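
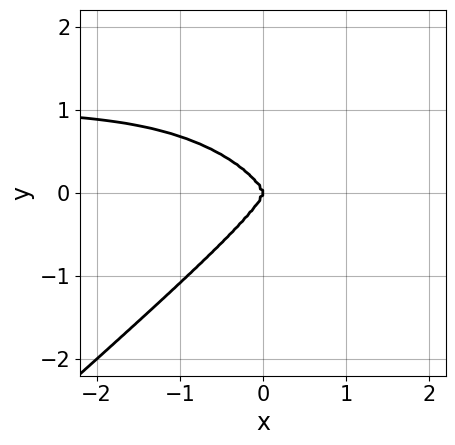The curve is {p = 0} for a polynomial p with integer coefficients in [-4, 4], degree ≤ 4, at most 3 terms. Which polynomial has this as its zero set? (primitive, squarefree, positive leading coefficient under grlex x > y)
1. deg p = 4. No degree-3 curve has this shape.
2. Against the integer gridlines: one x-axis crossing is at x = 0; one y-axis crossing is at y = 0.
3. Putting this together gives p.

2*x^3*y - 3*y^4 - 2*x^3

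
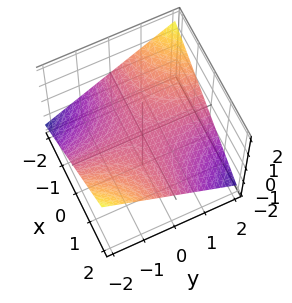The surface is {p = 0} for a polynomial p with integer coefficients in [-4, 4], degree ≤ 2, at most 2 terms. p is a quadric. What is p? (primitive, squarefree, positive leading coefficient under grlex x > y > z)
x*y + 3*z

(a) deg p = 2. A saddle surface; a quadric.
(b) Against the integer gridlines: the visible x-axis segment lies entirely on the surface; one z-axis crossing is at z = 0.
(c) Matching integer coefficients to the picture gives p. Check: (0, 1, 0) on the y-axis lies on the surface, and p(0, 1, 0) = 0. ✓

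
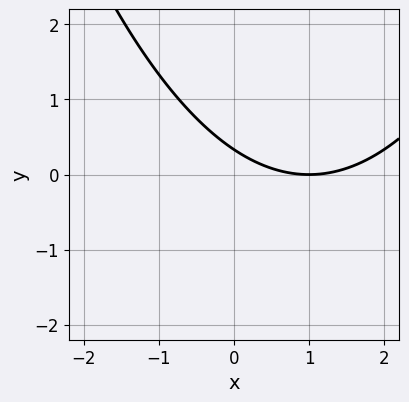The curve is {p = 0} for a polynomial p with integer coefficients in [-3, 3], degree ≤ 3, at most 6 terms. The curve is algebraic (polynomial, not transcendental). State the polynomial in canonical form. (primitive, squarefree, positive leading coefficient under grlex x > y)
1. Degree: the shape is more complex than any degree-1 curve, so deg p = 2.
2. From the visible intercepts: one x-axis crossing is at x = 1.
3. Solving for integer coefficients yields p as stated.

x^2 - 2*x - 3*y + 1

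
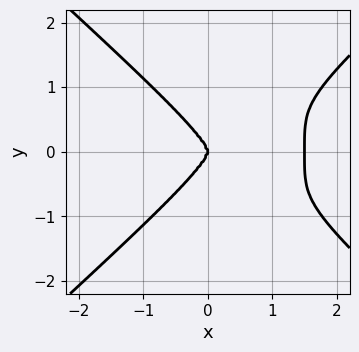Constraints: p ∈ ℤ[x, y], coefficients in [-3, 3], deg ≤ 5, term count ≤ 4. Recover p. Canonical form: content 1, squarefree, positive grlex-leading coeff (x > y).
2*x^4 - 3*y^4 - 3*x^3

First, the degree is 4 — a generic line meets the curve in up to 4 points.
Next, symmetries: the y ↦ −y reflection is a symmetry, so y appears only in even powers.
Next, checking where it meets the axes: one y-axis crossing is at y = 0; it meets the x-axis at x = 0 (among the integer gridlines).
Finally, putting this together gives p.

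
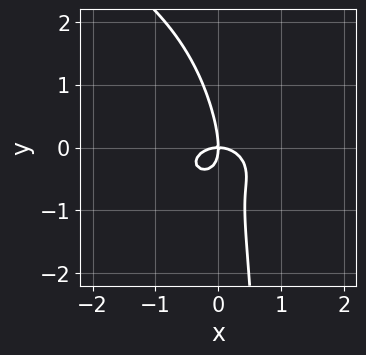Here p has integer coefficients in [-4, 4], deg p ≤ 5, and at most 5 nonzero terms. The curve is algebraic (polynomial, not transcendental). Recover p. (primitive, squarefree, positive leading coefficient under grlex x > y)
x*y^3 - 2*x^3 - 3*x*y^2 - y^3 - 2*x*y

The degree is 4 — no degree-3 curve has this shape.
From the axis intercepts and sections: it meets the y-axis at y = 0 (among the integer gridlines); it crosses the x-axis at the gridline x = 0.
Fitting integer coefficients to these (and the overall shape) gives p.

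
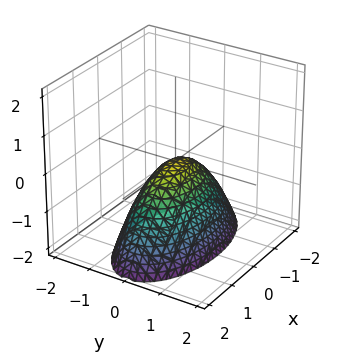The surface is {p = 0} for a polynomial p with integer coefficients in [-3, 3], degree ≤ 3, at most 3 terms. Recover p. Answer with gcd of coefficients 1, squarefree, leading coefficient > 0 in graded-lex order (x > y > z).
x^2 + 3*y^2 + 2*z

1. deg p = 2.
2. Symmetries: mirror symmetry y ↦ −y ⇒ only even powers of y; the x ↦ −x reflection is a symmetry, so x appears only in even powers.
3. Checking where it meets the axes: it crosses the y-axis at the gridline y = 0; it meets the z-axis at z = 0 (among the integer gridlines); one x-axis crossing is at x = 0.
4. The integer polynomial consistent with all of this is the stated p.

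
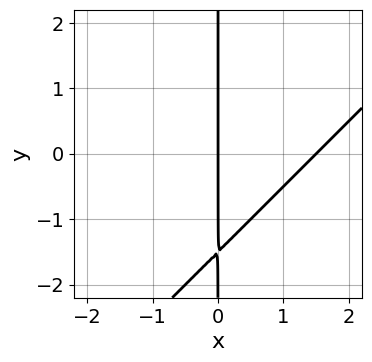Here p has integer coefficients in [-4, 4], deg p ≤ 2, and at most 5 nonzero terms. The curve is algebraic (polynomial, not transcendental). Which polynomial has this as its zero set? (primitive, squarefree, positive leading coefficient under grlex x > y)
2*x^2 - 2*x*y - 3*x

deg p = 2. The shape is more complex than any degree-1 curve.
Observable constraints: every point of the y-axis in the box is on the curve; it meets the x-axis at x = 0 (among the integer gridlines).
Fitting integer coefficients to these (and the overall shape) gives p.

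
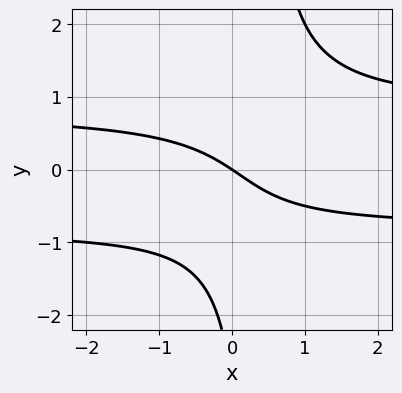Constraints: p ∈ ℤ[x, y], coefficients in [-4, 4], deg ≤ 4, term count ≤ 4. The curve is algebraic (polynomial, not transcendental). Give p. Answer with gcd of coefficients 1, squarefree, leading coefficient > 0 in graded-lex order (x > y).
3*x*y^2 - y^2 - 2*x - 3*y

First, the degree is 3 — no degree-2 curve has this shape.
Next, observable constraints: it crosses the x-axis at the gridline x = 0; it crosses the y-axis at the gridline y = 0.
Finally, these observations pin down the coefficients.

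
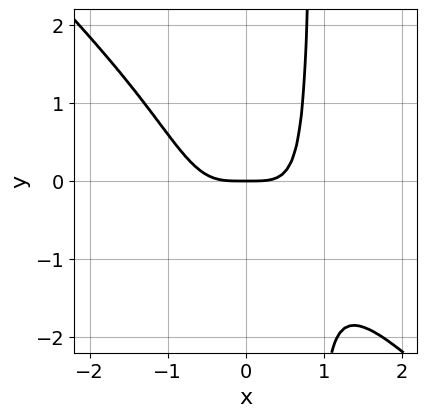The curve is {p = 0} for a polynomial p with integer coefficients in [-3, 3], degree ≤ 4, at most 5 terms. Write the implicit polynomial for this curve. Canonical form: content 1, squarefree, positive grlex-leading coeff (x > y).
3*x^4 + 3*x^3*y - 2*y

(a) deg p = 4.
(b) From the visible intercepts: it meets the x-axis at x = 0 (among the integer gridlines); one y-axis crossing is at y = 0.
(c) Together with the visible shape, these determine p as stated.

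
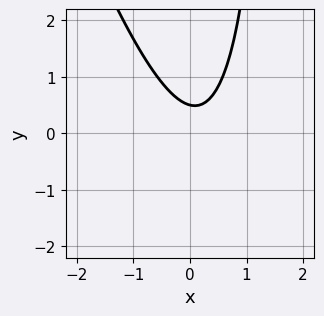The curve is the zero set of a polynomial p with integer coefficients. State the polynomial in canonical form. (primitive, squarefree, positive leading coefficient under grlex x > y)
3*x^2 + x*y - x - 2*y + 1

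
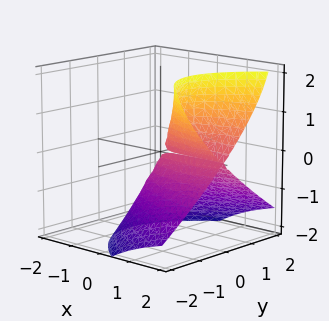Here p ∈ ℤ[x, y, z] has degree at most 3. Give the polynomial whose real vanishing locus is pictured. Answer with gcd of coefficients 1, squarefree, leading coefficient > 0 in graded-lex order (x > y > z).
2*x*z^2 - z^3 - 3*y^2

1. deg p = 3.
2. Against the integer gridlines: it meets the y-axis at y = 0 (among the integer gridlines); every point of the x-axis in the box is on the surface.
3. Together with the visible shape, these determine p as stated.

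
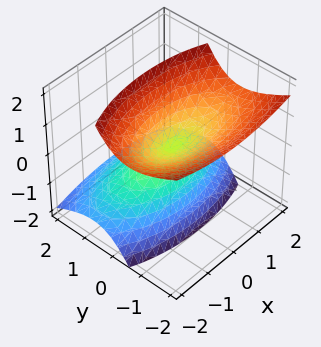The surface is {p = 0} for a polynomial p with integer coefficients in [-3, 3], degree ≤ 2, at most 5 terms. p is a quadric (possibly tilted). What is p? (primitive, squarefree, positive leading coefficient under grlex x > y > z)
1. The picture has 2 separate pieces. Treating them together as one polynomial.
2. deg p = 2. A generic line meets the surface in up to 2 points.
3. Observable constraints: one z-axis crossing is at z = 0; it crosses the y-axis at the gridline y = 0; it meets the x-axis at x = 0 (among the integer gridlines).
4. Fitting integer coefficients to these (and the overall shape) gives p.

x^2 + 3*y^2 + 3*y*z - 2*z^2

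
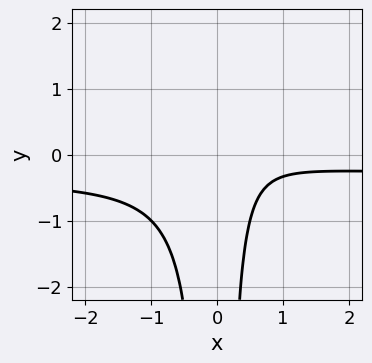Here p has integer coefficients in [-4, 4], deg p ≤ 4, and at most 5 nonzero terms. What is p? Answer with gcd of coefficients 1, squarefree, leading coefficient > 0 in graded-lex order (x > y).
3*x^2*y + x^2 - x + 1

Degree: no degree-2 curve has this shape, so deg p = 3.
Reading off the gridlines: the curve avoids every integer y-axis point in the box; the curve avoids every integer x-axis point in the box.
Solving for integer coefficients yields p as stated.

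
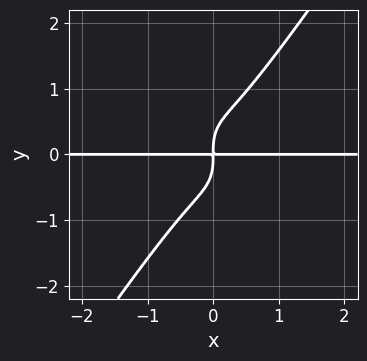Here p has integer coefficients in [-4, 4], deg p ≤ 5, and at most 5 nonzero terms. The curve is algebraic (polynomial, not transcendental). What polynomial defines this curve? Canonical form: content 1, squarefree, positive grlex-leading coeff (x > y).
Degree: a generic line meets the curve in up to 4 points, so deg p = 4.
Reading off the gridlines: every point of the x-axis in the box is on the curve.
The integer polynomial consistent with all of this is the stated p.

3*x^3*y - y^4 + x*y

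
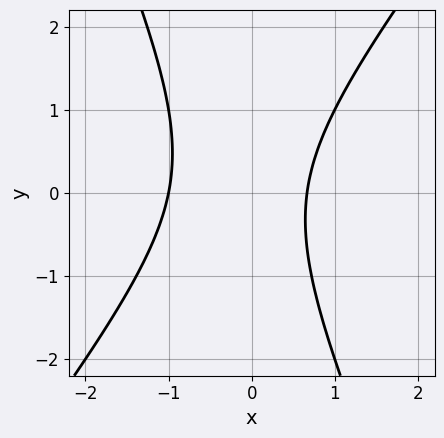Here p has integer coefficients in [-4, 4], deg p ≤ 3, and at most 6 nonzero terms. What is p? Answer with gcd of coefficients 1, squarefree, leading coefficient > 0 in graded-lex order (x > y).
1. deg p = 2. No degree-1 curve has this shape.
2. Reading off the gridlines: it crosses the x-axis at the gridline x = -1; no y-intercept at any integer in the box.
3. These observations pin down the coefficients.

3*x^2 - x*y - y^2 + x - 2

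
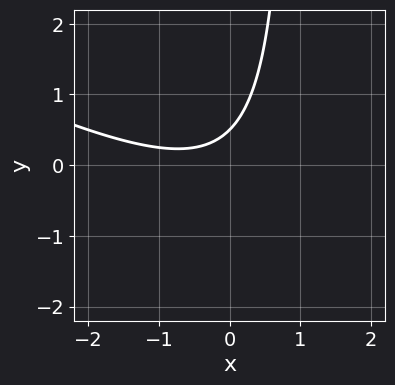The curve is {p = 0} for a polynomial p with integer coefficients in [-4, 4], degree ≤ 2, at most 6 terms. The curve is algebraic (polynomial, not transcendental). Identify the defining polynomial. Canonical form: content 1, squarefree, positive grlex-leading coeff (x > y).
x^2 + 2*x*y + x - 2*y + 1

Degree: a generic line meets the curve in up to 2 points, so deg p = 2.
Against the integer gridlines: the curve avoids every integer x-axis point in the box.
Matching integer coefficients to the picture gives p.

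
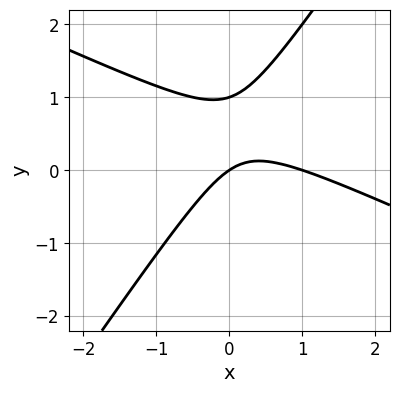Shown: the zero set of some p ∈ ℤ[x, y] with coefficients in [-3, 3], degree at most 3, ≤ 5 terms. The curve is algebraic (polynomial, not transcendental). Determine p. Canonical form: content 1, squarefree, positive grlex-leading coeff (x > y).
First, degree: the shape is more complex than any degree-1 curve, so deg p = 2.
Next, against the integer gridlines: the y-axis gridline crossings are at y ∈ {0, 1}; among the integer gridlines, it crosses the x-axis at x ∈ {0, 1}.
Finally, these observations pin down the coefficients.

2*x^2 + 3*x*y - 3*y^2 - 2*x + 3*y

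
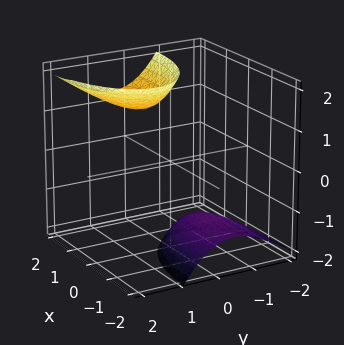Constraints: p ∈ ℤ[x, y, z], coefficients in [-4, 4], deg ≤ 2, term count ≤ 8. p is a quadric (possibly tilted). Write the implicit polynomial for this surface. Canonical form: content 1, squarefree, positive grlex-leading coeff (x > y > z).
x^2 - 2*x*z + 3*y^2 - 2*y*z - z^2 + 3

First, the picture has 2 separate pieces. They look like related sheets of one shape, so recover p as a whole.
Then, the degree is 2 — the shape is more complex than any degree-1 surface.
Next, checking where it meets the axes: no x-intercept at any integer in the box; no y-intercept at any integer in the box.
Finally, fitting integer coefficients to these (and the overall shape) gives p.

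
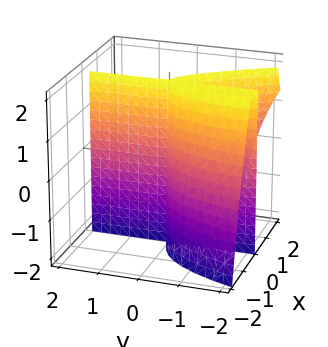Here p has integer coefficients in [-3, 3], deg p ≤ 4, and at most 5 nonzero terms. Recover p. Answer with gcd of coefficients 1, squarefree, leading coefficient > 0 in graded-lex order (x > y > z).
1. There are 2 components. They look like related sheets of one shape, so recover p as a whole.
2. deg p = 3. The shape is more complex than any degree-2 surface.
3. From the axis intercepts and sections: the visible y-axis segment lies entirely on the surface; one x-axis crossing is at x = 0.
4. Assembling these constraints gives the stated polynomial. Check: (0, 0, -1) on the z-axis lies on the surface, and p(0, 0, -1) = 0. ✓

2*x^3 + x^2*y - x*y*z + 3*x*y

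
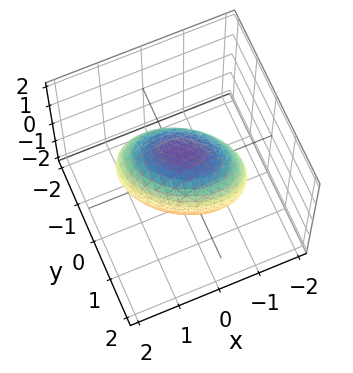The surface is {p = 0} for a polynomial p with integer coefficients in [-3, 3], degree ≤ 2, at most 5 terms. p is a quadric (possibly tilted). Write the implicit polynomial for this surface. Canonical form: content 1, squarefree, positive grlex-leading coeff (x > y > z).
2*x^2 + 2*x*y + 3*y^2 + 2*z^2 - 3

(a) The degree is 2 — the shape is more complex than any degree-1 surface.
(b) Observable constraints: the y-axis gridline crossings are at y ∈ {-1, 1}.
(c) These observations pin down the coefficients.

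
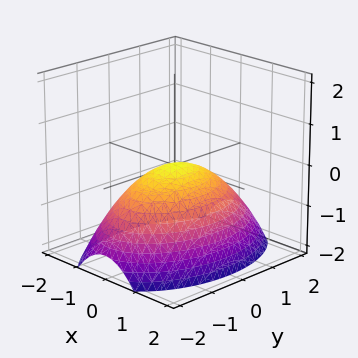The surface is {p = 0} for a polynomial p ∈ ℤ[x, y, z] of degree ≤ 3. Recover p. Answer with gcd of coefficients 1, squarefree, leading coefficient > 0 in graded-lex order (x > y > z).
2*x^2 + y^2 + 3*z

First, the degree is 2 — a paraboloid; a quadric.
Next, symmetries: mirror symmetry x ↦ −x ⇒ only even powers of x; the y ↦ −y reflection is a symmetry, so y appears only in even powers.
Next, from the axis intercepts and sections: it meets the z-axis at z = 0 (among the integer gridlines); one y-axis crossing is at y = 0; one x-axis crossing is at x = 0.
Finally, together with the visible shape, these determine p as stated.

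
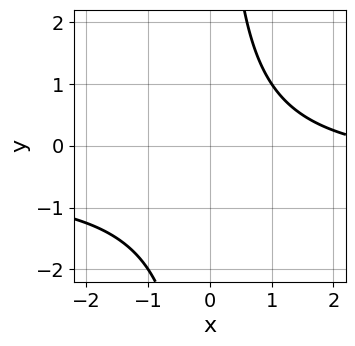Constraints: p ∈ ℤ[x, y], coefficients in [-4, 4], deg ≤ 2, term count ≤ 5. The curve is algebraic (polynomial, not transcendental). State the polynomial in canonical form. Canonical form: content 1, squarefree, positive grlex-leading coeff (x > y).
(a) The degree is 2 — the shape is more complex than any degree-1 curve.
(b) From the visible intercepts: the curve avoids every integer x-axis point in the box; it misses every integer gridline on the y-axis.
(c) Matching integer coefficients to the picture gives p.

2*x*y + x - 3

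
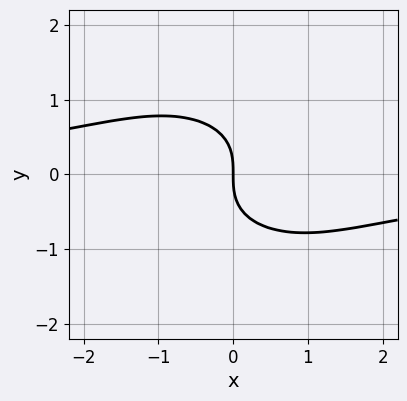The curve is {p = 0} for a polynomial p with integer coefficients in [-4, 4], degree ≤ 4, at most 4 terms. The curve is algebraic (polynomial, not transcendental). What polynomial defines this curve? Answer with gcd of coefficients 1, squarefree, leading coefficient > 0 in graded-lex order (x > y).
2*x^2*y + 3*y^3 + 3*x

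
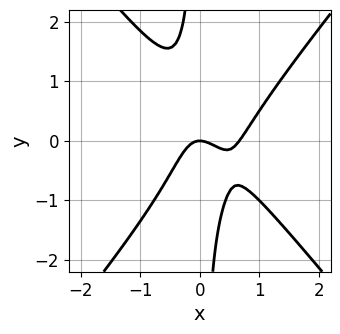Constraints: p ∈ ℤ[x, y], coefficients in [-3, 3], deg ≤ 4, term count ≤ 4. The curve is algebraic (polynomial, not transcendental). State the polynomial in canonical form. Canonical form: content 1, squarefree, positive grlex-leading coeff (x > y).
(a) deg p = 3.
(b) From the visible intercepts: it meets the y-axis at y = 0 (among the integer gridlines); it crosses the x-axis at the gridline x = 0.
(c) Together with the visible shape, these determine p as stated.

3*x^3 - 2*x*y^2 - 2*x^2 - y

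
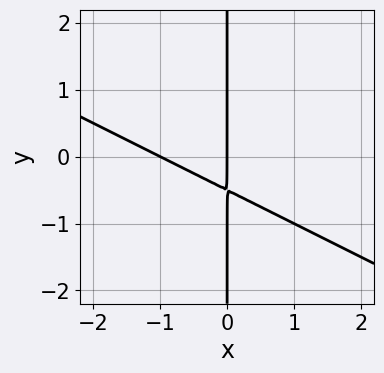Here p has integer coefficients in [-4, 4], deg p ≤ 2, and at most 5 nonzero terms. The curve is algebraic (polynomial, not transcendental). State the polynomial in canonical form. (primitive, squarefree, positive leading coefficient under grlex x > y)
First, deg p = 2. A generic line meets the curve in up to 2 points.
Then, from the axis intercepts and sections: the visible y-axis segment lies entirely on the curve; the x-axis gridline crossings are at x ∈ {-1, 0}.
Finally, solving for integer coefficients yields p as stated.

x^2 + 2*x*y + x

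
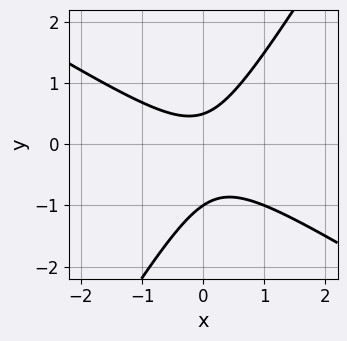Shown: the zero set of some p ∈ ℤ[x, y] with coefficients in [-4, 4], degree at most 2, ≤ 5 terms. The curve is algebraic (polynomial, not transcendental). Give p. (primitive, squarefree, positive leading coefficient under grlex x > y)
2*x^2 + 2*x*y - 2*y^2 - y + 1

deg p = 2. No degree-1 curve has this shape.
Reading off the gridlines: the curve avoids every integer x-axis point in the box; it crosses the y-axis at the gridline y = -1.
Solving for integer coefficients yields p as stated.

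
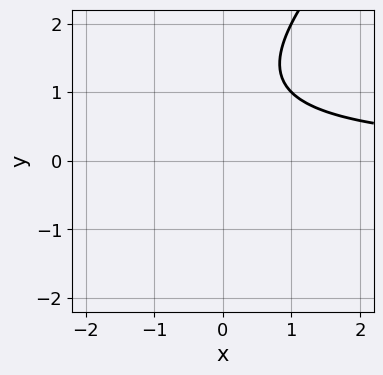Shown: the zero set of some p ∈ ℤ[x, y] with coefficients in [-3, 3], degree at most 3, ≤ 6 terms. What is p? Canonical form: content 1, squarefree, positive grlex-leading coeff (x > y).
1. deg p = 2.
2. Against the integer gridlines: no x-intercept at any integer in the box; the curve avoids every integer y-axis point in the box.
3. The integer polynomial consistent with all of this is the stated p.

x*y - y^2 + 2*y - 2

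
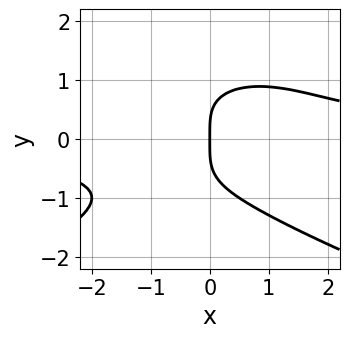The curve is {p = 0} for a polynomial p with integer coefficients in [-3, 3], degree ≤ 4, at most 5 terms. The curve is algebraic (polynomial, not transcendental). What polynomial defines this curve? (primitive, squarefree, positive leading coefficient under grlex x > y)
First, degree: a generic line meets the curve in up to 4 points, so deg p = 4.
Next, against the integer gridlines: it crosses the x-axis at the gridline x = 0; it crosses the y-axis at the gridline y = 0.
Finally, fitting integer coefficients to these (and the overall shape) gives p.

2*y^4 + 2*x^2*y - 3*x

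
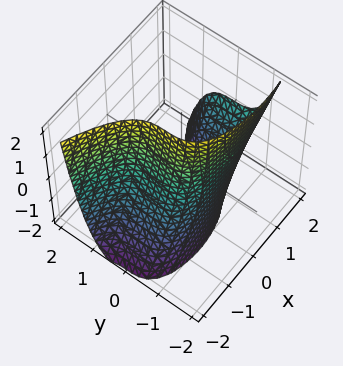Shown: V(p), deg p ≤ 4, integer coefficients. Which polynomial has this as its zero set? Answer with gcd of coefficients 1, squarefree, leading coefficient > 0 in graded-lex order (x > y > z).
The degree is 3 — no degree-2 surface has this shape.
From the visible intercepts: it misses every integer gridline on the z-axis; it meets the y-axis at y = -1 (among the integer gridlines); the x-axis gridline crossings are at x ∈ {-1, 2}.
These observations pin down the coefficients.

2*y^3 - x^2 + x*z + x + 2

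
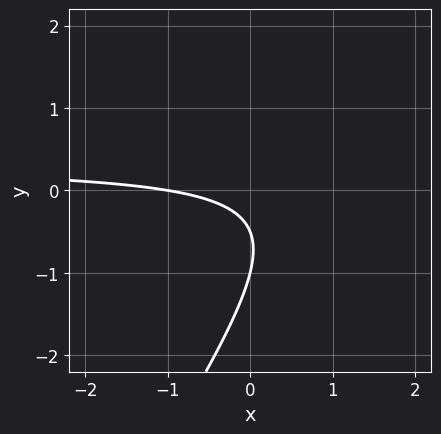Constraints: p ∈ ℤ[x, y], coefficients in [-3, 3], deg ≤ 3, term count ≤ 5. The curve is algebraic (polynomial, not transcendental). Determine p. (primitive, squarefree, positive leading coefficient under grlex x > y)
3*x*y - 2*y^2 - x - 3*y - 1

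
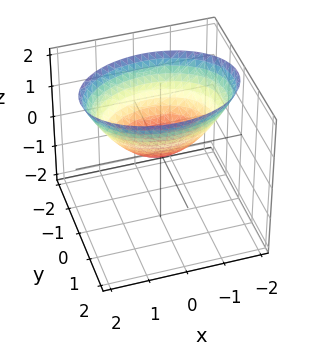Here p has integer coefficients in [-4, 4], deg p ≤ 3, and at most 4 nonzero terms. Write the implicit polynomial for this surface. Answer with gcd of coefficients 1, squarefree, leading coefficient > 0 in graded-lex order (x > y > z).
x^2 + 2*y^2 - 2*z

1. The degree is 2 — a single bowl opening along one axis; a quadric.
2. Symmetries: mirror symmetry y ↦ −y ⇒ only even powers of y; the x ↦ −x reflection is a symmetry, so x appears only in even powers.
3. Reading off the gridlines: one y-axis crossing is at y = 0; it crosses the x-axis at the gridline x = 0; it meets the z-axis at z = 0 (among the integer gridlines).
4. Fitting integer coefficients to these (and the overall shape) gives p.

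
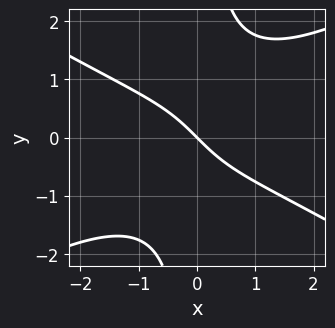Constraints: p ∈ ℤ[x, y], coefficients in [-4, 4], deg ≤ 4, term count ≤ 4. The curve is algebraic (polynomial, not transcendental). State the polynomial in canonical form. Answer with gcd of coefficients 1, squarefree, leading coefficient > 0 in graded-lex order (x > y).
First, the degree is 3 — a generic line meets the curve in up to 3 points.
Next, from the visible intercepts: it crosses the y-axis at the gridline y = 0; it crosses the x-axis at the gridline x = 0.
Finally, the integer polynomial consistent with all of this is the stated p.

x^3 - 3*x*y^2 + 3*x + 3*y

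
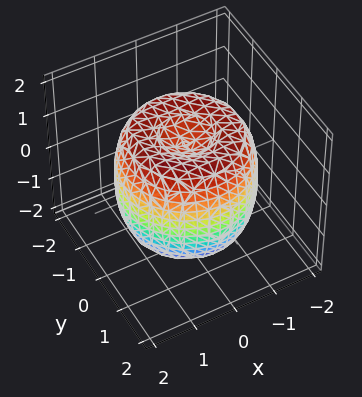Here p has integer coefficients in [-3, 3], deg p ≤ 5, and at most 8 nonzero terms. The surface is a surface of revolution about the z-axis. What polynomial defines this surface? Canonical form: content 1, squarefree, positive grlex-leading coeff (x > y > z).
x^4 + 2*x^2*y^2 + y^4 - 2*x^2 - 2*y^2 + z^2 - 1

deg p = 4. The shape is more complex than any degree-3 surface.
Symmetry: the z-axis is an axis of rotation, so x and y enter only as x² + y².
Observable constraints: a circular section at z = 1 has radius between 1 and 2; the z-axis gridline crossings are at z ∈ {-1, 1}.
These observations pin down the coefficients.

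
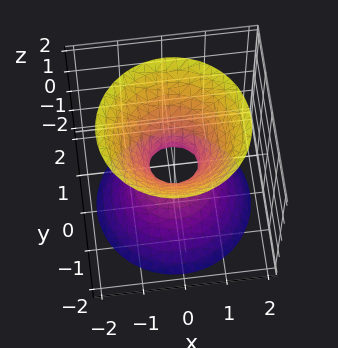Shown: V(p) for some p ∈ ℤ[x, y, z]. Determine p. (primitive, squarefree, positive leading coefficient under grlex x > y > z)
1. Degree: one connected sheet with a waist; a quadric, so deg p = 2.
2. Symmetries: rotational symmetry about the z-axis ⇒ p depends on x, y only through x² + y²; the z ↦ −z reflection is a symmetry, so z appears only in even powers.
3. Reading off the gridlines: a circular section at z = 0 has radius between 0 and 1; the surface avoids every integer z-axis point in the box.
4. Together with the visible shape, these determine p as stated.

3*x^2 + 3*y^2 - 2*z^2 - 1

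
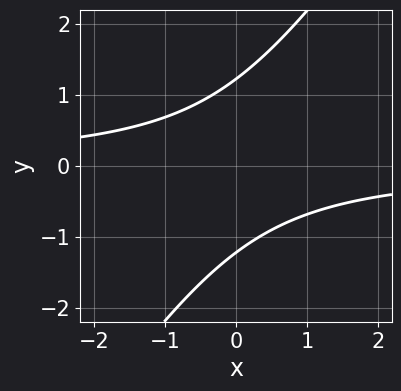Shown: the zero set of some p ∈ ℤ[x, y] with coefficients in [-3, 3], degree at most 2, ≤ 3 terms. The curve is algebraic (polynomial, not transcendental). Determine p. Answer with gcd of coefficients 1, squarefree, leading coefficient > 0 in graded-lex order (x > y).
3*x*y - 2*y^2 + 3

Degree: no degree-1 curve has this shape, so deg p = 2.
From the axis intercepts and sections: the curve avoids every integer x-axis point in the box.
Putting this together gives p.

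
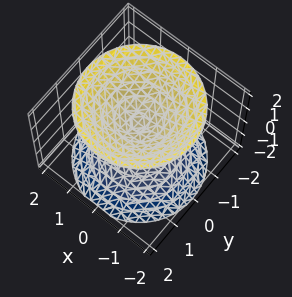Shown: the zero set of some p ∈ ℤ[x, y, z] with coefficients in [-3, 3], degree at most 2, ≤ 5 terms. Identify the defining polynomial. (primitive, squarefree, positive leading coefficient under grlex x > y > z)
First, there are 2 components. They look like related sheets of one shape, so recover p as a whole.
Next, deg p = 2. Two sheets facing apart; a quadric.
Next, symmetries: it's symmetric under z → −z, forcing even powers of z; rotational symmetry about the z-axis ⇒ p depends on x, y only through x² + y².
Then, observable constraints: the surface avoids every integer x-axis point in the box; no y-intercept at any integer in the box; a circular section at z = 2 has radius between 1 and 2.
Finally, putting this together gives p.

2*x^2 + 2*y^2 - 2*z^2 + 1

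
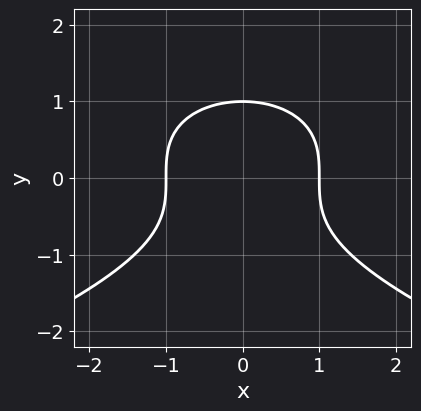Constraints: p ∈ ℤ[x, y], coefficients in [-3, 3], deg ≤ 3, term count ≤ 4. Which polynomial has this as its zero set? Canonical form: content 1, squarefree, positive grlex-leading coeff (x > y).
y^3 + x^2 - 1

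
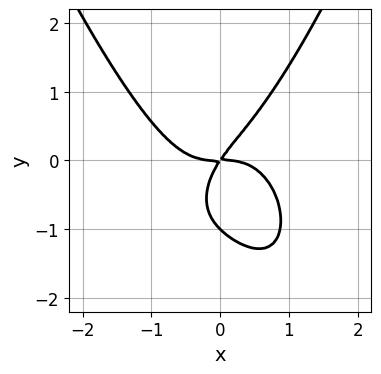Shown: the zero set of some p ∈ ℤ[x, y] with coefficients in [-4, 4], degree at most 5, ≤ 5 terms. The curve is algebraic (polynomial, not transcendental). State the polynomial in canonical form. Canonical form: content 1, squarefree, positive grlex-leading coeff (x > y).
3*x^4 + x*y^2 - 2*y^3 + 3*x*y - 2*y^2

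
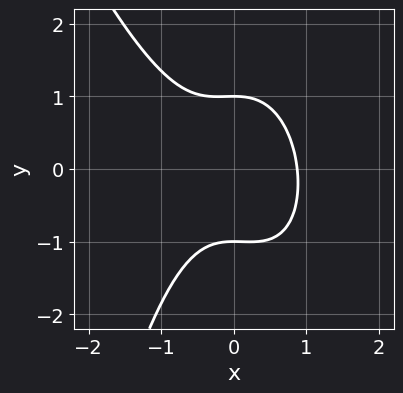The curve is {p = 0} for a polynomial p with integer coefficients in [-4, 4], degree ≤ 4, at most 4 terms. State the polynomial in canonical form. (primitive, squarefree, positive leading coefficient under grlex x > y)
3*x^3 + x^2*y + 2*y^2 - 2

(a) The degree is 3 — a generic line meets the curve in up to 3 points.
(b) From the axis intercepts and sections: among the integer gridlines, it crosses the y-axis at y ∈ {-1, 1}.
(c) Solving for integer coefficients yields p as stated.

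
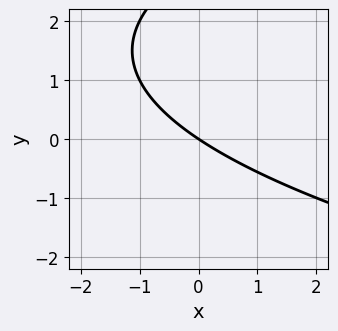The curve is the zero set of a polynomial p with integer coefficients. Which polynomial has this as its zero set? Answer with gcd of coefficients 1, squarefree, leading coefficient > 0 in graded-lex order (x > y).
(a) Degree: the shape is more complex than any degree-1 curve, so deg p = 2.
(b) Observable constraints: it crosses the x-axis at the gridline x = 0; it crosses the y-axis at the gridline y = 0.
(c) Assembling these constraints gives the stated polynomial.

y^2 - 2*x - 3*y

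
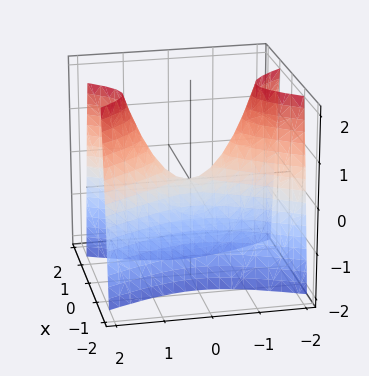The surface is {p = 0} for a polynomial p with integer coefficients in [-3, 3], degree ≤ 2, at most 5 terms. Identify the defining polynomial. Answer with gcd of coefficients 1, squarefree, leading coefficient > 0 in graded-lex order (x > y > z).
(a) The degree is 2 — a saddle surface; a quadric.
(b) Symmetries: it's symmetric under x → −x, forcing even powers of x; mirror symmetry y ↦ −y ⇒ only even powers of y.
(c) Checking where it meets the axes: one y-axis crossing is at y = 0; one z-axis crossing is at z = 0.
(d) Together with the visible shape, these determine p as stated.

3*x^2 - y^2 + z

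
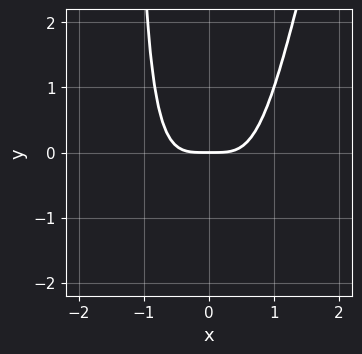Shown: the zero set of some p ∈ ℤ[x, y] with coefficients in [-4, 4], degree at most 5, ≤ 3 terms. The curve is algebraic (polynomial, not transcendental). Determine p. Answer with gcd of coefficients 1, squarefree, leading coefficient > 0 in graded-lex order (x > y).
3*x^4 - x^3*y - 2*y

deg p = 4.
Observable constraints: one x-axis crossing is at x = 0; it meets the y-axis at y = 0 (among the integer gridlines).
Fitting integer coefficients to these (and the overall shape) gives p.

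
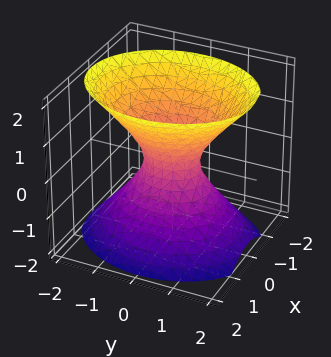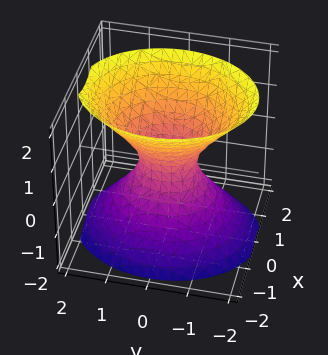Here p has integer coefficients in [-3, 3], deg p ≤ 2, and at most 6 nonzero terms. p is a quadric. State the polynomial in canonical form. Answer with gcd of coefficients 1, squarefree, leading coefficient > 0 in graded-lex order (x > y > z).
3*x^2 + 2*y^2 - 2*z^2 - 1

1. Degree: one connected sheet with a waist; a quadric, so deg p = 2.
2. Symmetries: the z ↦ −z reflection is a symmetry, so z appears only in even powers; the x ↦ −x reflection is a symmetry, so x appears only in even powers; the y ↦ −y reflection is a symmetry, so y appears only in even powers.
3. From the visible intercepts: no z-intercept at any integer in the box.
4. The integer polynomial consistent with all of this is the stated p.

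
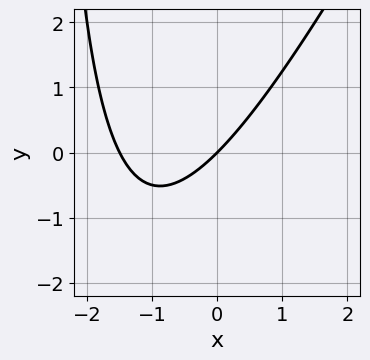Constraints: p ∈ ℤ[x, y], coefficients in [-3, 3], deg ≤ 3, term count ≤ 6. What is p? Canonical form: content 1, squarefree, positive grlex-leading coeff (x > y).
Degree: the shape is more complex than any degree-1 curve, so deg p = 2.
From the axis intercepts and sections: it meets the y-axis at y = 0 (among the integer gridlines); it meets the x-axis at x = 0 (among the integer gridlines).
Putting this together gives p.

2*x^2 - x*y + 3*x - 3*y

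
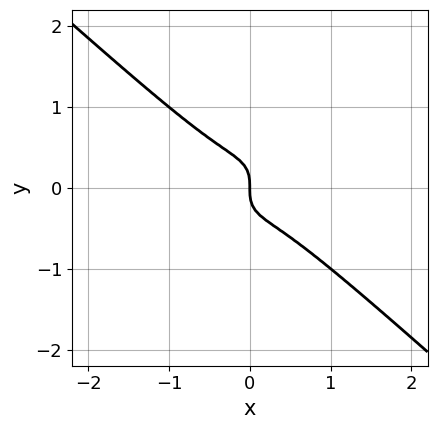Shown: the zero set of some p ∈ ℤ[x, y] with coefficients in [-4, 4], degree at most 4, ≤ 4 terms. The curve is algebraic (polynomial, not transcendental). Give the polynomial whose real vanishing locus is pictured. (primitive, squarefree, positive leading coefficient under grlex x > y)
(a) The degree is 3 — a generic line meets the curve in up to 3 points.
(b) Checking where it meets the axes: one y-axis crossing is at y = 0; it crosses the x-axis at the gridline x = 0.
(c) Solving for integer coefficients yields p as stated.

3*x^3 - x*y^2 + 3*y^3 + x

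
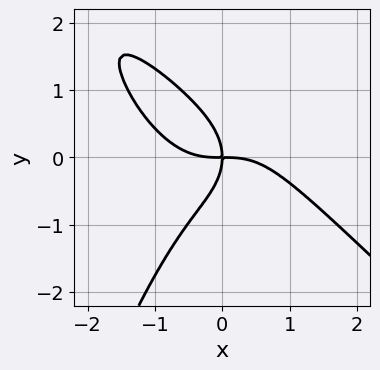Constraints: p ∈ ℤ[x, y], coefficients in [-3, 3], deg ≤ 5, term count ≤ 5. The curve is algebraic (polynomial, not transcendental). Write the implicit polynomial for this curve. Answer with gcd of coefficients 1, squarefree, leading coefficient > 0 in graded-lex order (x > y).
deg p = 4. The shape is more complex than any degree-3 curve.
From the visible intercepts: it meets the y-axis at y = 0 (among the integer gridlines); it crosses the x-axis at the gridline x = 0.
Solving for integer coefficients yields p as stated.

2*x^4 + 2*x^3*y + 2*y^3 + 3*x*y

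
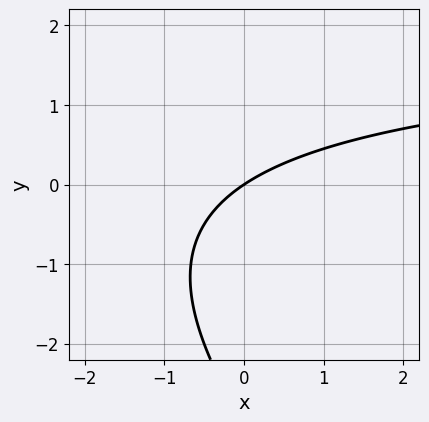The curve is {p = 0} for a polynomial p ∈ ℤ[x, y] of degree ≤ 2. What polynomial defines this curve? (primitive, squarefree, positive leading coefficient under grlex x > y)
First, deg p = 2. No degree-1 curve has this shape.
Next, from the visible intercepts: one y-axis crossing is at y = 0; it crosses the x-axis at the gridline x = 0.
Finally, matching integer coefficients to the picture gives p.

x*y + y^2 - 2*x + 3*y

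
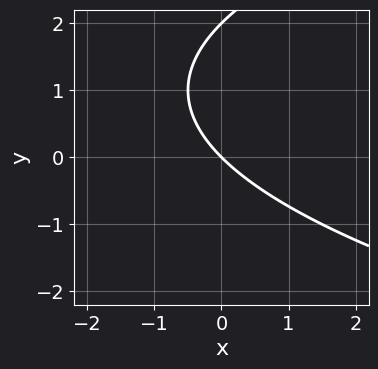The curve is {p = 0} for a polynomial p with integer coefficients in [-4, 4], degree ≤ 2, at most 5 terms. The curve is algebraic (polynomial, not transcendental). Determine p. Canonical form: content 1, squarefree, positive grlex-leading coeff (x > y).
1. The degree is 2 — no degree-1 curve has this shape.
2. From the axis intercepts and sections: one x-axis crossing is at x = 0; among the integer gridlines, it crosses the y-axis at y ∈ {0, 2}.
3. Solving for integer coefficients yields p as stated.

y^2 - 2*x - 2*y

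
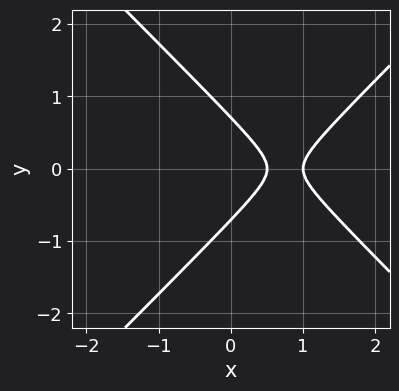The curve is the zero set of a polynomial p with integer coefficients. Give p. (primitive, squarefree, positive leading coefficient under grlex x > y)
2*x^2 - 2*y^2 - 3*x + 1

deg p = 2. No degree-1 curve has this shape.
Symmetries: it's symmetric under y → −y, forcing even powers of y.
From the visible intercepts: one x-axis crossing is at x = 1.
The integer polynomial consistent with all of this is the stated p.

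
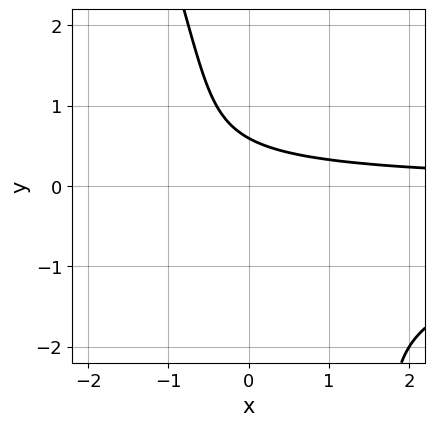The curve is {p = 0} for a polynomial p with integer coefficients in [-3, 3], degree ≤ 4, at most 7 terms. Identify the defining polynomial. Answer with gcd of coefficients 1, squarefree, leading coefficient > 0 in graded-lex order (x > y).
3*x*y^2 + y^3 + 2*x*y + 3*y - 2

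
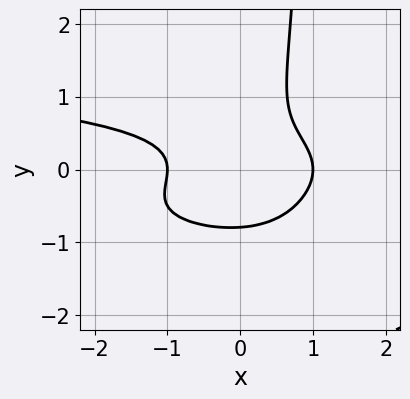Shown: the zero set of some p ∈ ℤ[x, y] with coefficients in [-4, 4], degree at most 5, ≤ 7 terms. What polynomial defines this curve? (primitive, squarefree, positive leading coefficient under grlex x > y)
2*x*y^3 + 2*x*y^2 - 2*y^3 + x^2 - 1

1. Degree: a generic line meets the curve in up to 4 points, so deg p = 4.
2. Reading off the gridlines: among the integer gridlines, it crosses the x-axis at x ∈ {-1, 1}.
3. These observations pin down the coefficients.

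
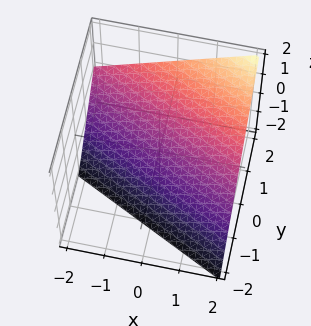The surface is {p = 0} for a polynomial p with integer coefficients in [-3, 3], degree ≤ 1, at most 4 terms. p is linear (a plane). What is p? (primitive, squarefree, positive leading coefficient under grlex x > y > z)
x + 2*y - 2*z - 2

1. Degree: every cross-section is a straight line — this is a plane, so deg p = 1.
2. Reading off the gridlines: it crosses the z-axis at the gridline z = -1; it meets the x-axis at x = 2 (among the integer gridlines).
3. Assembling these constraints gives the stated polynomial. Check: (0, 1, 0) on the y-axis lies on the surface, and p(0, 1, 0) = 0. ✓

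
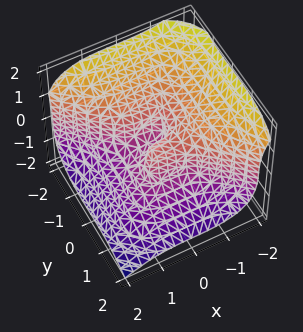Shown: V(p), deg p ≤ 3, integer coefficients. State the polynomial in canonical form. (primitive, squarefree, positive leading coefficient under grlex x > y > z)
2*x^3 + 2*y^3 + 3*z^3 - y

First, degree: the shape is more complex than any degree-2 surface, so deg p = 3.
Then, observable constraints: it crosses the z-axis at the gridline z = 0; one y-axis crossing is at y = 0; it crosses the x-axis at the gridline x = 0.
Finally, putting this together gives p.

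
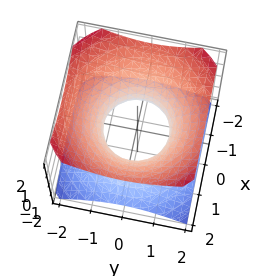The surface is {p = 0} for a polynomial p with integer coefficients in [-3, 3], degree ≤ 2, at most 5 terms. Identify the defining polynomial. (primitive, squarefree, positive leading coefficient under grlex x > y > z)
(a) deg p = 2. An hourglass — one-sheet hyperboloid; a quadric.
(b) Symmetry: every cross-section ⟂ z is a circle, so x, y appear only via x² + y²; it's symmetric under z → −z, forcing even powers of z.
(c) Checking where it meets the axes: it misses every integer gridline on the z-axis; the x-axis gridline crossings are at x ∈ {-1, 1}; a circular section at z = 1 has radius between 1 and 2.
(d) The integer polynomial consistent with all of this is the stated p. Check: (0, -1, 0) on the y-axis lies on the surface, and p(0, -1, 0) = 0. ✓

2*x^2 + 2*y^2 - 3*z^2 - 2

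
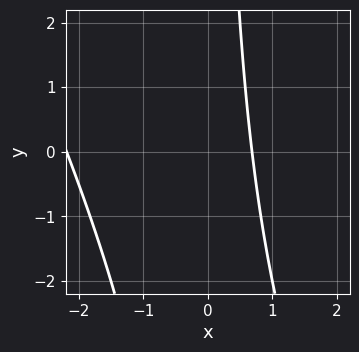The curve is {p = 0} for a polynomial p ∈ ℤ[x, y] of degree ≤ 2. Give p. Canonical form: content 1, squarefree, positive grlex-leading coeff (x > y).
2*x^2 + x*y + 3*x - 3

(a) deg p = 2.
(b) From the axis intercepts and sections: it misses every integer gridline on the y-axis.
(c) Matching integer coefficients to the picture gives p.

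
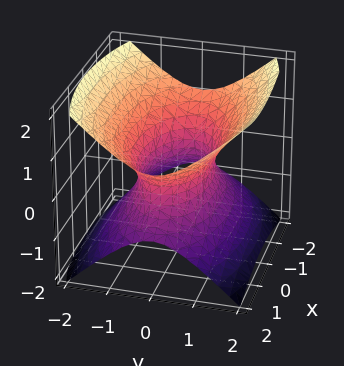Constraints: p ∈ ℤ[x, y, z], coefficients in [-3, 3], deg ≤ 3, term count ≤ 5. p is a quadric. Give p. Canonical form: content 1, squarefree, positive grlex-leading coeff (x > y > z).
x^2 + 3*y^2 - 3*z^2 - 2

1. Degree: an hourglass — one-sheet hyperboloid; a quadric, so deg p = 2.
2. Symmetries: the y ↦ −y reflection is a symmetry, so y appears only in even powers; the x ↦ −x reflection is a symmetry, so x appears only in even powers; mirror symmetry z ↦ −z ⇒ only even powers of z.
3. Against the integer gridlines: it misses every integer gridline on the z-axis.
4. Assembling these constraints gives the stated polynomial.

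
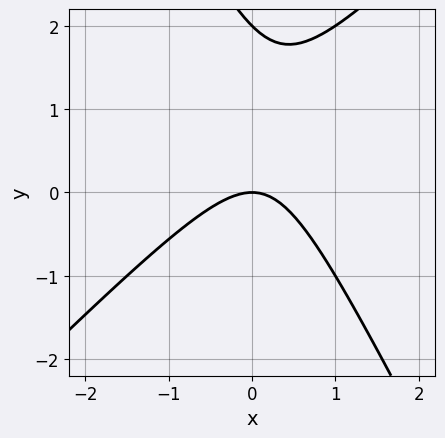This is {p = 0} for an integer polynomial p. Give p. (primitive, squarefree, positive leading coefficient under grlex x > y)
First, degree: a generic line meets the curve in up to 2 points, so deg p = 2.
Then, from the visible intercepts: it meets the x-axis at x = 0 (among the integer gridlines); among the integer gridlines, it crosses the y-axis at y ∈ {0, 2}.
Finally, fitting integer coefficients to these (and the overall shape) gives p.

2*x^2 - x*y - y^2 + 2*y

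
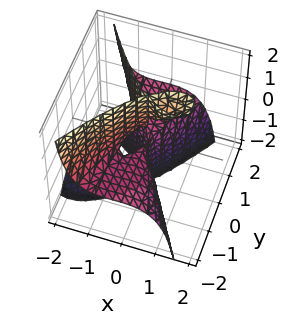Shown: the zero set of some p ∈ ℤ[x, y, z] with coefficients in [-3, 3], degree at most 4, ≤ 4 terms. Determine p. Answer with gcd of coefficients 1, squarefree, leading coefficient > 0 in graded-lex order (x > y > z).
3*x^3 - 3*x^2*z + 3*y^2*z + 2*x^2

1. There are 2 components.
2. Degree: a generic line meets the surface in up to 3 points, so deg p = 3.
3. Reading off the gridlines: the visible y-axis segment lies entirely on the surface; the visible z-axis segment lies entirely on the surface.
4. Solving for integer coefficients yields p as stated.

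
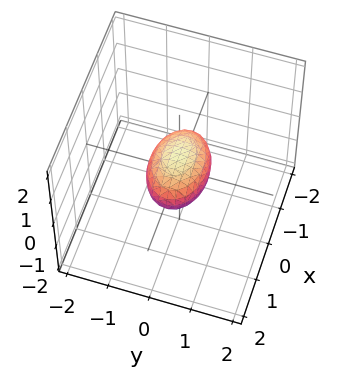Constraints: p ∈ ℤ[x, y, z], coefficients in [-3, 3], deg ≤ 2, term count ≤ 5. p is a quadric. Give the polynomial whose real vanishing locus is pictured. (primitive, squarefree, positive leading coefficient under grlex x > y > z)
x^2 + 2*y^2 + 2*z^2 - 1

First, degree: a closed, bounded, convex surface; a quadric, so deg p = 2.
Next, symmetries: it's symmetric under z → −z, forcing even powers of z; mirror symmetry x ↦ −x ⇒ only even powers of x; it's symmetric under y → −y, forcing even powers of y.
Then, from the axis intercepts and sections: the x-axis gridline crossings are at x ∈ {-1, 1}.
Finally, putting this together gives p.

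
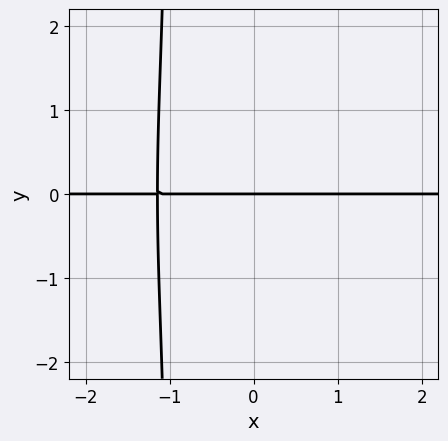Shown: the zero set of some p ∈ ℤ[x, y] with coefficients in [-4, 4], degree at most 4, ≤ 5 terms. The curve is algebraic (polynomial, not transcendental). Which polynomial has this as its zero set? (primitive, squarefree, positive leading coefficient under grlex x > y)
2*x^3*y + x*y^3 + y^3 + 3*y

The degree is 4 — no degree-3 curve has this shape.
From the visible intercepts: the visible x-axis segment lies entirely on the curve; it meets the y-axis at y = 0 (among the integer gridlines).
The integer polynomial consistent with all of this is the stated p.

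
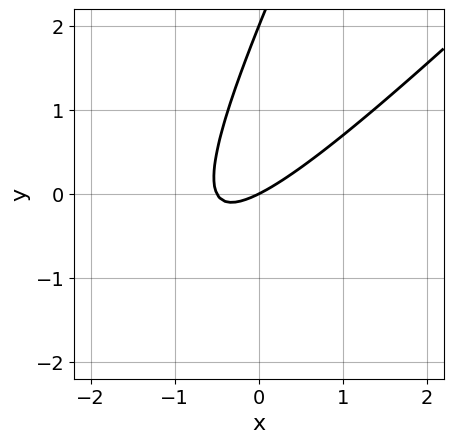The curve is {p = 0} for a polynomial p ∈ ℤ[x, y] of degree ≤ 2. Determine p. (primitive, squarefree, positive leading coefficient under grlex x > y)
First, the degree is 2 — a generic line meets the curve in up to 2 points.
Then, reading off the gridlines: it crosses the x-axis at the gridline x = 0; the y-axis gridline crossings are at y ∈ {0, 2}.
Finally, the integer polynomial consistent with all of this is the stated p.

2*x^2 - 3*x*y + y^2 + x - 2*y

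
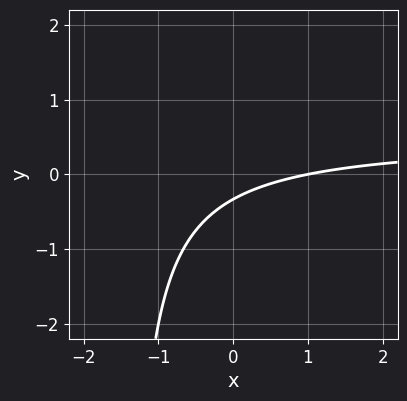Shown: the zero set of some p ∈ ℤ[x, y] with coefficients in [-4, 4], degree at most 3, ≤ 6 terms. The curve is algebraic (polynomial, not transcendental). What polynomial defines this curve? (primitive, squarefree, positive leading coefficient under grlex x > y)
1. The degree is 2 — the shape is more complex than any degree-1 curve.
2. From the visible intercepts: it crosses the x-axis at the gridline x = 1.
3. Together with the visible shape, these determine p as stated.

2*x*y - x + 3*y + 1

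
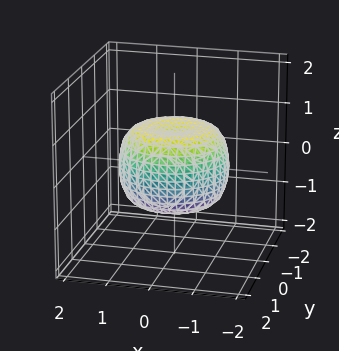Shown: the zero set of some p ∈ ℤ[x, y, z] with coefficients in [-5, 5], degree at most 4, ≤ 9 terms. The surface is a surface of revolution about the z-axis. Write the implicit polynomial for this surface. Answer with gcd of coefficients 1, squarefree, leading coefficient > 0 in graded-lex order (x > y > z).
2*x^4 + 4*x^2*y^2 + 2*y^4 - 2*x^2 - 2*y^2 + 3*z^2 - 2

First, the degree is 4 — a generic line meets the surface in up to 4 points.
Then, symmetries: every cross-section ⟂ z is a circle, so x, y appear only via x² + y².
Next, from the axis intercepts and sections: a circular section at z = 0 has radius between 1 and 2.
Finally, solving for integer coefficients yields p as stated.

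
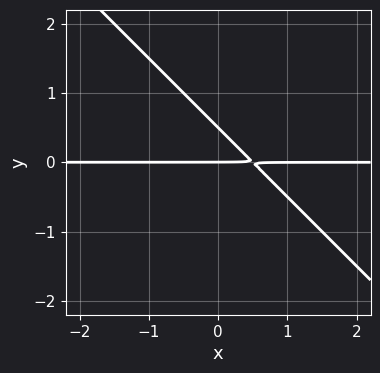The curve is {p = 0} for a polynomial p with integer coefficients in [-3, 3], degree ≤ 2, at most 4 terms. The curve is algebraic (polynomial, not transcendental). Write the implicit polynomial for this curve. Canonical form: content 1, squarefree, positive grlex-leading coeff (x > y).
2*x*y + 2*y^2 - y

deg p = 2. No degree-1 curve has this shape.
Reading off the gridlines: one y-axis crossing is at y = 0; the visible x-axis segment lies entirely on the curve.
Assembling these constraints gives the stated polynomial.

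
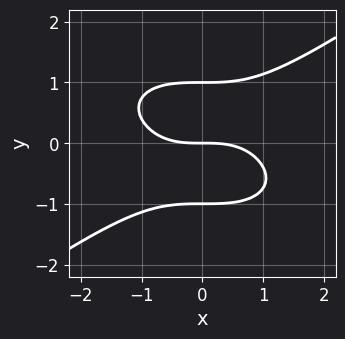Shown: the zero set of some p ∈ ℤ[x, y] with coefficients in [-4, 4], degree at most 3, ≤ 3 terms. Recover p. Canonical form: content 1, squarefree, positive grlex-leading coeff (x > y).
1. deg p = 3. The shape is more complex than any degree-2 curve.
2. Against the integer gridlines: one x-axis crossing is at x = 0; the y-axis gridline crossings are at y ∈ {-1, 0, 1}.
3. These observations pin down the coefficients.

x^3 - 3*y^3 + 3*y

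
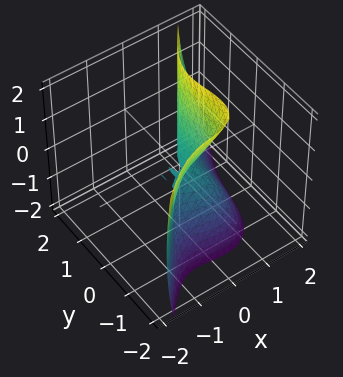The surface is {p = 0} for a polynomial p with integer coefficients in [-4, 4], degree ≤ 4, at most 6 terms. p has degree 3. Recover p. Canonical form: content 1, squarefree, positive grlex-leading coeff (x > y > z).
3*x^3 + x*y*z - 2*y^3 + 2*x*z - z^2

Degree: no degree-2 surface has this shape, so deg p = 3.
From the visible intercepts: one z-axis crossing is at z = 0; it crosses the x-axis at the gridline x = 0; one y-axis crossing is at y = 0.
Assembling these constraints gives the stated polynomial.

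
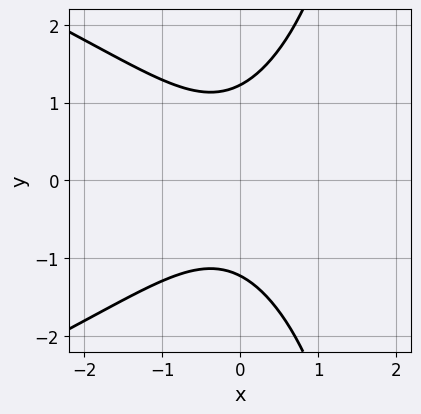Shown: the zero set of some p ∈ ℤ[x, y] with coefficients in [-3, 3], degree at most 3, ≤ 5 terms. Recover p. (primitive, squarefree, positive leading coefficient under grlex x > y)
x*y^2 + 3*x^2 - 2*y^2 + x + 3

1. deg p = 3. A generic line meets the curve in up to 3 points.
2. Symmetries: it's symmetric under y → −y, forcing even powers of y.
3. Observable constraints: it misses every integer gridline on the x-axis.
4. Assembling these constraints gives the stated polynomial.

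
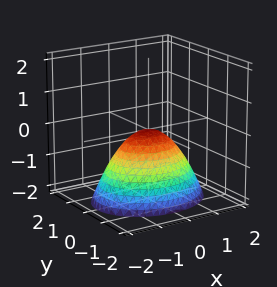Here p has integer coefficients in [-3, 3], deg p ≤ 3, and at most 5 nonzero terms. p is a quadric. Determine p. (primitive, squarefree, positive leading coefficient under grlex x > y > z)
2*x^2 + 3*y^2 + 3*z

1. deg p = 2. A paraboloid; a quadric.
2. Symmetries: mirror symmetry x ↦ −x ⇒ only even powers of x; the y ↦ −y reflection is a symmetry, so y appears only in even powers.
3. Observable constraints: it crosses the z-axis at the gridline z = 0; one y-axis crossing is at y = 0; one x-axis crossing is at x = 0.
4. Matching integer coefficients to the picture gives p.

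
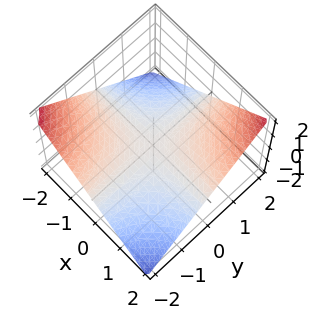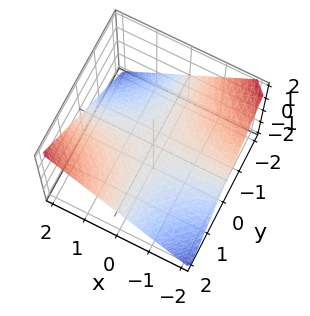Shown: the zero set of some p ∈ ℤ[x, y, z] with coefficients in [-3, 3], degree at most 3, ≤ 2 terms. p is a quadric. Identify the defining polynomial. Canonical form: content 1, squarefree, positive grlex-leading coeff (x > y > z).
First, deg p = 2.
Then, reading off the gridlines: it meets the z-axis at z = 0 (among the integer gridlines); the visible x-axis segment lies entirely on the surface; the visible y-axis segment lies entirely on the surface.
Finally, the integer polynomial consistent with all of this is the stated p.

x*y - 2*z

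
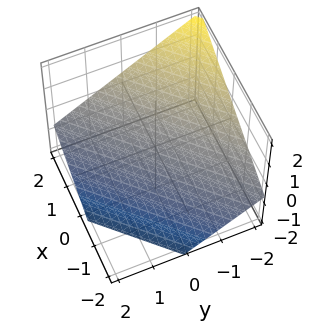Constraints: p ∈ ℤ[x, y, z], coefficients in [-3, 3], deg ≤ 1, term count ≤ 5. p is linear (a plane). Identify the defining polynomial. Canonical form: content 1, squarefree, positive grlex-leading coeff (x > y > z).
Degree: the surface is flat (a plane), so deg p = 1.
From the visible intercepts: one y-axis crossing is at y = -1; it crosses the x-axis at the gridline x = 1.
These observations pin down the coefficients.

2*x - 2*y - 3*z - 2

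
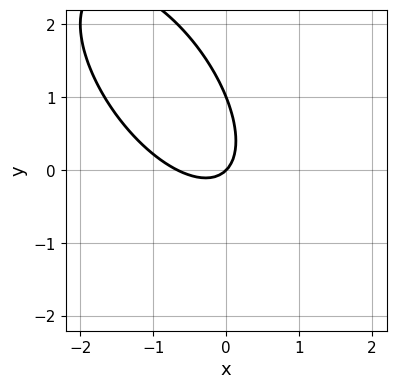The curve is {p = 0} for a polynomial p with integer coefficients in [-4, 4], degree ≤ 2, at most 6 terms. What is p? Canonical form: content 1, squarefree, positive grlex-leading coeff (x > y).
The degree is 2 — a generic line meets the curve in up to 2 points.
Against the integer gridlines: among the integer gridlines, it crosses the y-axis at y ∈ {0, 1}; it crosses the x-axis at the gridline x = 0.
Matching integer coefficients to the picture gives p.

3*x^2 + 3*x*y + 2*y^2 + 2*x - 2*y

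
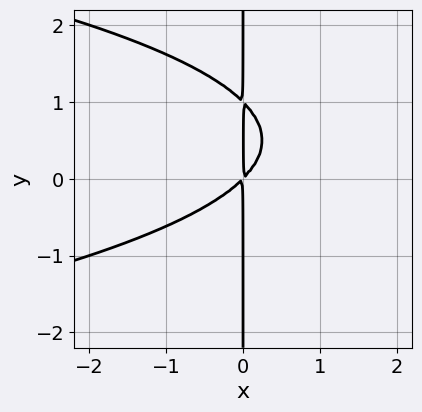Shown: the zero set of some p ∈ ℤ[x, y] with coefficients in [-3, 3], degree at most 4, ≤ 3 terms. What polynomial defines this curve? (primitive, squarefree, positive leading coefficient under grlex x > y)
x*y^2 + x^2 - x*y

Degree: no degree-2 curve has this shape, so deg p = 3.
Reading off the gridlines: the visible y-axis segment lies entirely on the curve.
Solving for integer coefficients yields p as stated.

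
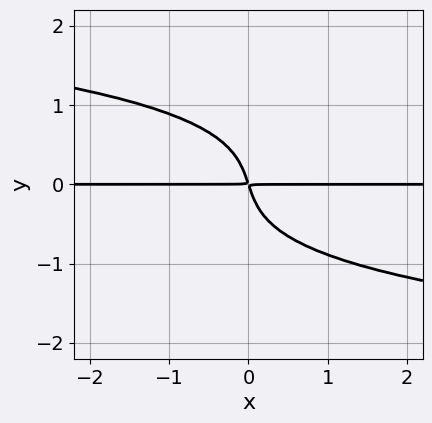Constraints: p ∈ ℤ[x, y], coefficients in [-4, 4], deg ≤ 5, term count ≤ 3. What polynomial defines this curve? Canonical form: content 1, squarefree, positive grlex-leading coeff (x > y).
3*y^4 + 3*x*y + y^2

(a) Degree: no degree-3 curve has this shape, so deg p = 4.
(b) From the visible intercepts: every point of the x-axis in the box is on the curve.
(c) Fitting integer coefficients to these (and the overall shape) gives p.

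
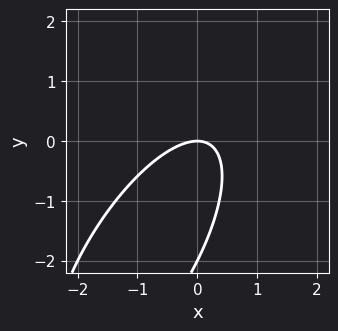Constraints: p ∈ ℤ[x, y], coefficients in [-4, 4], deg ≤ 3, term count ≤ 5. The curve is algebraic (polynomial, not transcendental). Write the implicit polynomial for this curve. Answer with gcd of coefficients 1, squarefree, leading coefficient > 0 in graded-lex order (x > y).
2*x^2 - 2*x*y + y^2 + 2*y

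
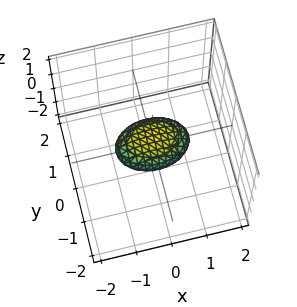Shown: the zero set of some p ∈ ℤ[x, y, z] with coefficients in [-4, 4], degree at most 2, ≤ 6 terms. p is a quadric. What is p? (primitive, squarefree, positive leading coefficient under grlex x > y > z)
First, the degree is 2 — a closed, bounded, convex surface; a quadric.
Then, symmetries: it's symmetric under z → −z, forcing even powers of z; mirror symmetry x ↦ −x ⇒ only even powers of x; mirror symmetry y ↦ −y ⇒ only even powers of y.
Next, checking where it meets the axes: the x-axis gridline crossings are at x ∈ {-1, 1}.
Finally, solving for integer coefficients yields p as stated.

x^2 + 2*y^2 + 3*z^2 - 1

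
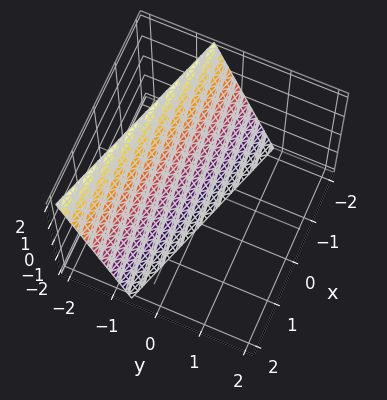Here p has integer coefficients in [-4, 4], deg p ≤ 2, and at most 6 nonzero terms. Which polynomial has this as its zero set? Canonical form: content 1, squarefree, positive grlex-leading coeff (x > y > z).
x + 3*y + z + 2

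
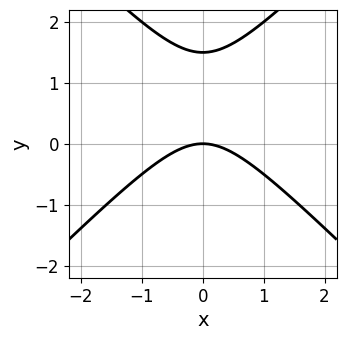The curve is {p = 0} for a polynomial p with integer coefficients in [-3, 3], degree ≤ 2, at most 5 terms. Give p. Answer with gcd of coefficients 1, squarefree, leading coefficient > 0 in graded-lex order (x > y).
(a) deg p = 2. A generic line meets the curve in up to 2 points.
(b) Symmetries: it's symmetric under x → −x, forcing even powers of x.
(c) Checking where it meets the axes: one y-axis crossing is at y = 0; it crosses the x-axis at the gridline x = 0.
(d) Assembling these constraints gives the stated polynomial.

2*x^2 - 2*y^2 + 3*y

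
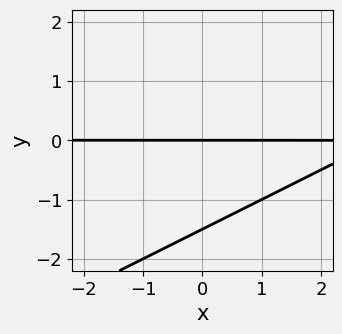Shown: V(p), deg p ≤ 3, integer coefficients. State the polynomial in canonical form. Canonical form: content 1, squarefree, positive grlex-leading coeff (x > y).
1. deg p = 2. The shape is more complex than any degree-1 curve.
2. From the axis intercepts and sections: it crosses the y-axis at the gridline y = 0; every point of the x-axis in the box is on the curve.
3. Together with the visible shape, these determine p as stated.

x*y - 2*y^2 - 3*y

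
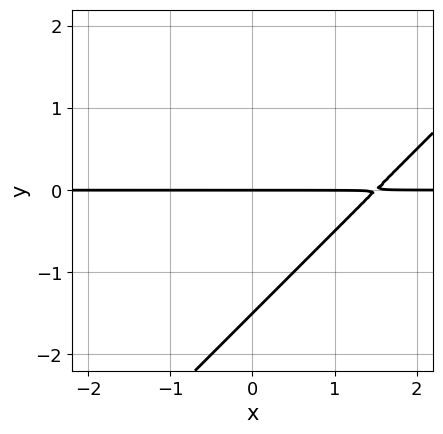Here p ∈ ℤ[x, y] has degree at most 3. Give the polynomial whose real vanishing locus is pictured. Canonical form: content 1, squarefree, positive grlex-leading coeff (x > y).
2*x*y - 2*y^2 - 3*y

1. The degree is 2 — a generic line meets the curve in up to 2 points.
2. Against the integer gridlines: it meets the y-axis at y = 0 (among the integer gridlines); the visible x-axis segment lies entirely on the curve.
3. These observations pin down the coefficients.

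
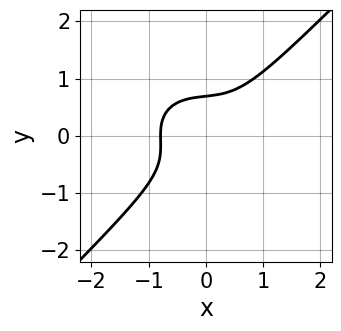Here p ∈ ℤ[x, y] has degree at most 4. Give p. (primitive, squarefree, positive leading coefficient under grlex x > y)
2*x^3 + x*y^2 - 3*y^3 + 1

(a) Degree: the shape is more complex than any degree-2 curve, so deg p = 3.
(b) Putting this together gives p.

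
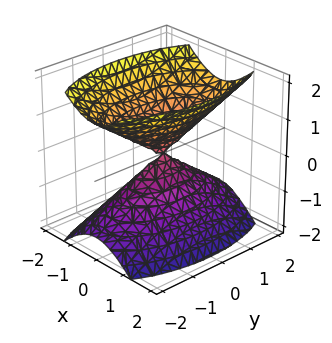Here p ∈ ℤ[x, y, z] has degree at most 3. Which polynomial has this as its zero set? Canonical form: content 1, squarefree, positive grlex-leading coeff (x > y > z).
3*x^2 + y^2 - 2*z^2

The picture has 2 separate pieces.
The degree is 2 — a double cone through the origin; a quadric.
Symmetries: the y ↦ −y reflection is a symmetry, so y appears only in even powers; the x ↦ −x reflection is a symmetry, so x appears only in even powers; the z ↦ −z reflection is a symmetry, so z appears only in even powers.
Reading off the gridlines: it meets the x-axis at x = 0 (among the integer gridlines); it meets the z-axis at z = 0 (among the integer gridlines).
Solving for integer coefficients yields p as stated.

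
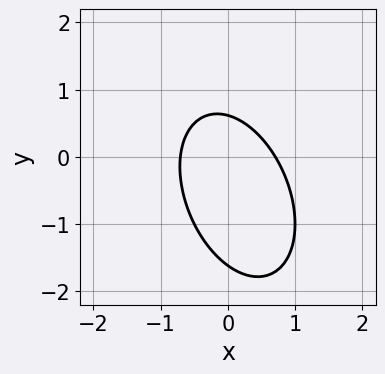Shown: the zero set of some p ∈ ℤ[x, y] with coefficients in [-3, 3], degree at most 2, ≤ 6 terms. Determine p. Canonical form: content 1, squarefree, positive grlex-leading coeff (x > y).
2*x^2 + x*y + y^2 + y - 1

(a) deg p = 2. The shape is more complex than any degree-1 curve.
(b) Solving for integer coefficients yields p as stated.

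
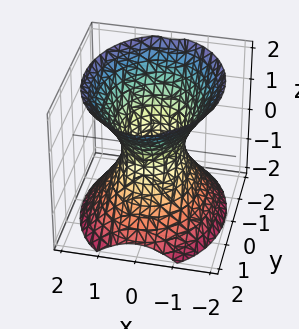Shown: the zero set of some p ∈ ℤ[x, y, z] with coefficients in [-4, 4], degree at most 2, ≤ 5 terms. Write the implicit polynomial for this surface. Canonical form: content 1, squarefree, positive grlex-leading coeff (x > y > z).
3*x^2 + 2*y^2 - 2*z^2 - 2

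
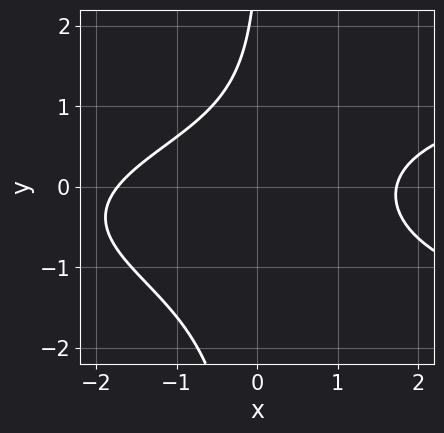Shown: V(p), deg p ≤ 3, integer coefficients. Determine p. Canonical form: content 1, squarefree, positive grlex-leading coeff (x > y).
(a) deg p = 3. The shape is more complex than any degree-2 curve.
(b) From the axis intercepts and sections: no y-intercept at any integer in the box.
(c) Fitting integer coefficients to these (and the overall shape) gives p.

2*x*y^2 - x^2 + x*y - y + 3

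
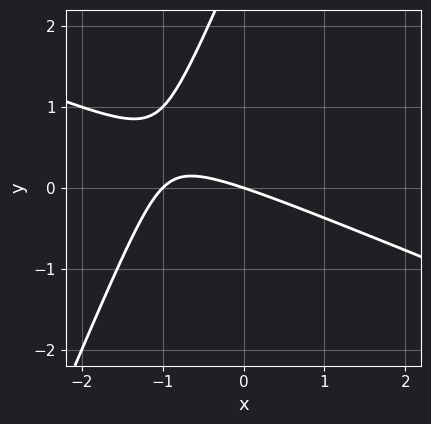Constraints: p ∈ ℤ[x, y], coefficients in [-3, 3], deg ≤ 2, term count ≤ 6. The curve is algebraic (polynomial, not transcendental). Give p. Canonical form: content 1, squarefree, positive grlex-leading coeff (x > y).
1. The degree is 2 — no degree-1 curve has this shape.
2. Against the integer gridlines: it crosses the y-axis at the gridline y = 0; the x-axis gridline crossings are at x ∈ {-1, 0}.
3. Matching integer coefficients to the picture gives p.

x^2 + 2*x*y - y^2 + x + 3*y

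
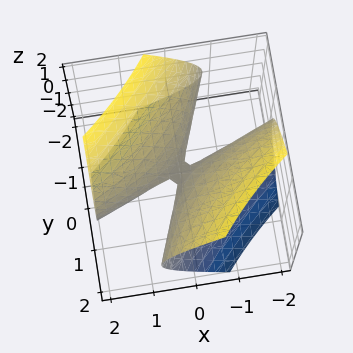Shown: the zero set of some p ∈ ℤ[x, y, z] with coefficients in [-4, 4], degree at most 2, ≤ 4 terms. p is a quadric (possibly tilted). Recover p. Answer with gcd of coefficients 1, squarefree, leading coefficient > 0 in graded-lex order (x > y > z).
1. deg p = 2. No degree-1 surface has this shape.
2. Reading off the gridlines: one x-axis crossing is at x = 0; one z-axis crossing is at z = 0; it meets the y-axis at y = 0 (among the integer gridlines).
3. Solving for integer coefficients yields p as stated.

x^2 - 3*x*y + y^2 - 2*z^2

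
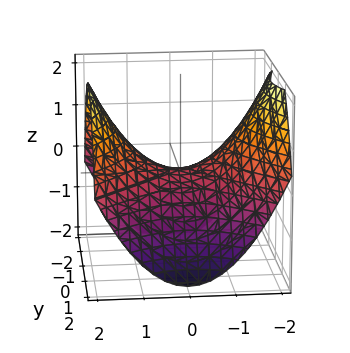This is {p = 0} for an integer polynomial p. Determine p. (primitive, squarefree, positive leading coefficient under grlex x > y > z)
1. deg p = 2. A saddle surface; a quadric.
2. Symmetries: the y ↦ −y reflection is a symmetry, so y appears only in even powers; it's symmetric under x → −x, forcing even powers of x.
3. Reading off the gridlines: it meets the x-axis at x = 0 (among the integer gridlines); it meets the z-axis at z = 0 (among the integer gridlines).
4. Assembling these constraints gives the stated polynomial.

x^2 - y^2 - 2*z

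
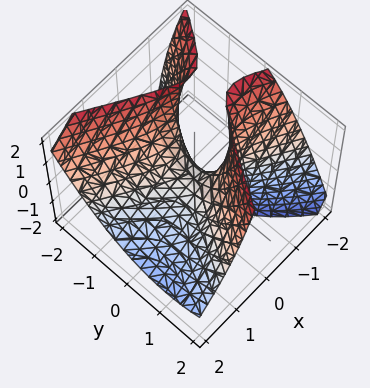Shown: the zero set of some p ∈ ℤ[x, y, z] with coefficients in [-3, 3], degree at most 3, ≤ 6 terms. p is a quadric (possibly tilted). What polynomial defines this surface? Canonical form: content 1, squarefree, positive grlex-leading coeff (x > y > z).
The degree is 2 — a generic line meets the surface in up to 2 points.
Observable constraints: one y-axis crossing is at y = 0; one z-axis crossing is at z = 0.
Fitting integer coefficients to these (and the overall shape) gives p.

2*x^2 + 2*x*y + 3*x*z - 2*y^2 + 2*z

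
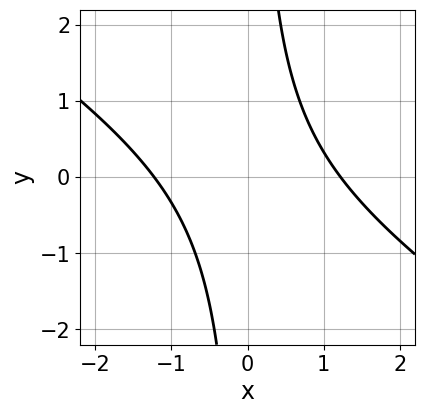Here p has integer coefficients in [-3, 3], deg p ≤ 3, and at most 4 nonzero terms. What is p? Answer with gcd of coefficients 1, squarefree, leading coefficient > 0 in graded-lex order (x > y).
(a) The degree is 2 — a generic line meets the curve in up to 2 points.
(b) From the visible intercepts: it misses every integer gridline on the y-axis.
(c) The integer polynomial consistent with all of this is the stated p.

2*x^2 + 3*x*y - 3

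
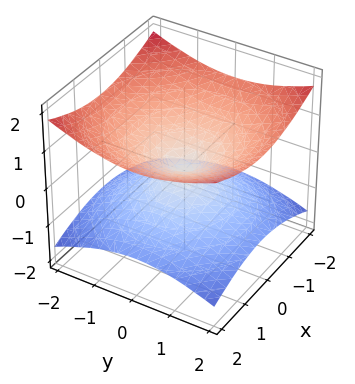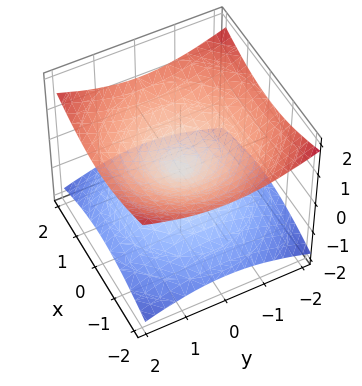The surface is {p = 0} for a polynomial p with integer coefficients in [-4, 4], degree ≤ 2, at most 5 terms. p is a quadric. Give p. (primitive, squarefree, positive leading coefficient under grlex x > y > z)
x^2 + y^2 - 3*z^2

(a) The degree is 2 — two nappes meeting at a single point; a quadric.
(b) By symmetry, every cross-section ⟂ z is a circle, so x, y appear only via x² + y²; it's symmetric under z → −z, forcing even powers of z.
(c) From the axis intercepts and sections: it crosses the y-axis at the gridline y = 0; one z-axis crossing is at z = 0; it meets the x-axis at x = 0 (among the integer gridlines).
(d) Together with the visible shape, these determine p as stated.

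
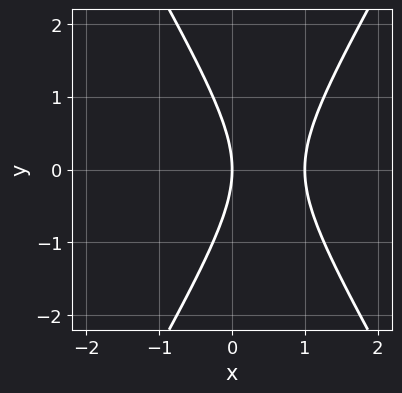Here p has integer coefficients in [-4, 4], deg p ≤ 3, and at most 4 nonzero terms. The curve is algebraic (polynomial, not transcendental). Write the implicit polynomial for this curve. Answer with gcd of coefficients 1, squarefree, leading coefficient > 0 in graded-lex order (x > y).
3*x^2 - y^2 - 3*x

(a) deg p = 2. The shape is more complex than any degree-1 curve.
(b) Symmetries: it's symmetric under y → −y, forcing even powers of y.
(c) Observable constraints: among the integer gridlines, it crosses the x-axis at x ∈ {0, 1}; it meets the y-axis at y = 0 (among the integer gridlines).
(d) Fitting integer coefficients to these (and the overall shape) gives p.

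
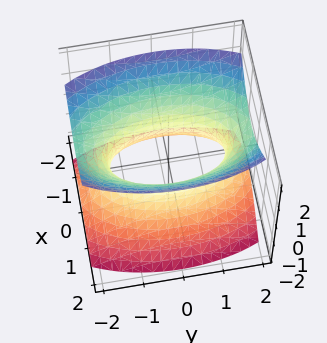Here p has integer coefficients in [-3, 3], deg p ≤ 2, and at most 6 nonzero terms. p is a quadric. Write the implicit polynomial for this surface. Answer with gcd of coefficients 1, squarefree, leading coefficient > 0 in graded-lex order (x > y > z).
3*x^2 + y^2 - 2*z^2 - 2

1. The degree is 2 — an hourglass — one-sheet hyperboloid; a quadric.
2. Symmetries: mirror symmetry y ↦ −y ⇒ only even powers of y; it's symmetric under z → −z, forcing even powers of z; mirror symmetry x ↦ −x ⇒ only even powers of x.
3. Reading off the gridlines: no z-intercept at any integer in the box.
4. Together with the visible shape, these determine p as stated.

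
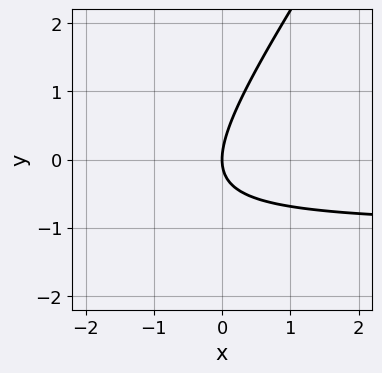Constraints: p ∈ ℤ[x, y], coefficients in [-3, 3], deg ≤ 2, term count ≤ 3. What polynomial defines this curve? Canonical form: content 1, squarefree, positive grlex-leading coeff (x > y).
3*x*y - 2*y^2 + 3*x

First, degree: a generic line meets the curve in up to 2 points, so deg p = 2.
Next, observable constraints: it meets the x-axis at x = 0 (among the integer gridlines); one y-axis crossing is at y = 0.
Finally, matching integer coefficients to the picture gives p.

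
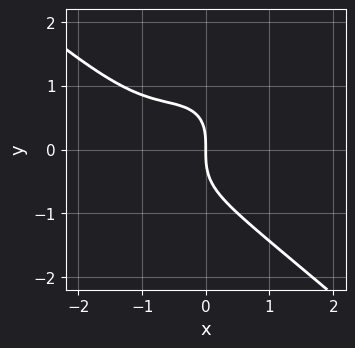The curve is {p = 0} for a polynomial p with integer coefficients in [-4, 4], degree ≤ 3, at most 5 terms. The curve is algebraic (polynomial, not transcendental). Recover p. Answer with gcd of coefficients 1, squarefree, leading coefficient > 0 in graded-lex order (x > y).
2*x^3 - x*y^2 + 2*y^3 + 3*x^2 + 3*x

deg p = 3.
Against the integer gridlines: one x-axis crossing is at x = 0; one y-axis crossing is at y = 0.
Assembling these constraints gives the stated polynomial.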